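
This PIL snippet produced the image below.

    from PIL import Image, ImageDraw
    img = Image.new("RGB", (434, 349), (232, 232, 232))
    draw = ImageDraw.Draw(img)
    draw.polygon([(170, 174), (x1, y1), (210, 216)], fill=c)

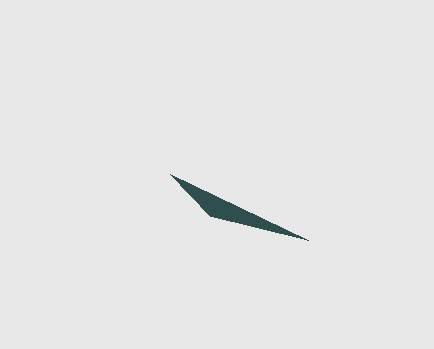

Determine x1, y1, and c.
x1 = 308
y1 = 240
c = 'darkslategray'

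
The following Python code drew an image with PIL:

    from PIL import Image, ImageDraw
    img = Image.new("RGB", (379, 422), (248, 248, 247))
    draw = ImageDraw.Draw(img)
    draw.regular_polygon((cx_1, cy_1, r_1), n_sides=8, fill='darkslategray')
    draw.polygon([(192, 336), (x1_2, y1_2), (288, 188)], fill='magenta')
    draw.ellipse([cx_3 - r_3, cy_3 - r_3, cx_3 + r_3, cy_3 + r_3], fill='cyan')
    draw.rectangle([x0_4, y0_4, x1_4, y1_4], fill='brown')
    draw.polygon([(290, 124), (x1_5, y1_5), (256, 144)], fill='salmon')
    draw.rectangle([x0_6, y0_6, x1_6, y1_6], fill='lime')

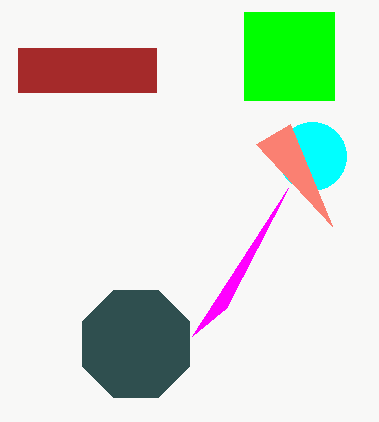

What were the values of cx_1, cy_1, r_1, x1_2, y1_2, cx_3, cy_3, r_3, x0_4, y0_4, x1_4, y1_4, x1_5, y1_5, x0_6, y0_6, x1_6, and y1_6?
cx_1 = 136; cy_1 = 344; r_1 = 58; x1_2 = 226; y1_2 = 308; cx_3 = 312; cy_3 = 156; r_3 = 34; x0_4 = 18; y0_4 = 48; x1_4 = 156; y1_4 = 92; x1_5 = 332; y1_5 = 226; x0_6 = 244; y0_6 = 12; x1_6 = 334; y1_6 = 100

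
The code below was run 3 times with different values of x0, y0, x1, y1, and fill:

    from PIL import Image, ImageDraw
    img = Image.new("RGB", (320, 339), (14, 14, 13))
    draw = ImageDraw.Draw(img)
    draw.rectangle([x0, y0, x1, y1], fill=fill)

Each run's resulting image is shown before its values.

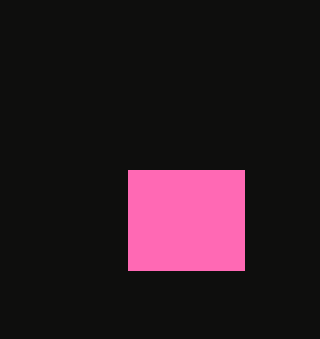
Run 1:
x0 = 128
y0 = 170
x1 = 244
y1 = 270
fill = 'hotpink'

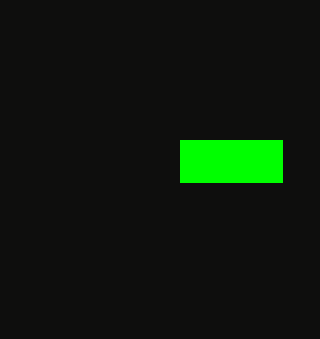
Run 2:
x0 = 180, y0 = 140, x1 = 282, y1 = 182, fill = 'lime'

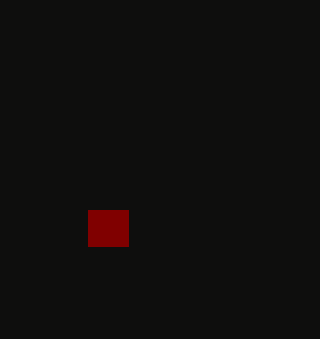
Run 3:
x0 = 88, y0 = 210, x1 = 128, y1 = 246, fill = 'maroon'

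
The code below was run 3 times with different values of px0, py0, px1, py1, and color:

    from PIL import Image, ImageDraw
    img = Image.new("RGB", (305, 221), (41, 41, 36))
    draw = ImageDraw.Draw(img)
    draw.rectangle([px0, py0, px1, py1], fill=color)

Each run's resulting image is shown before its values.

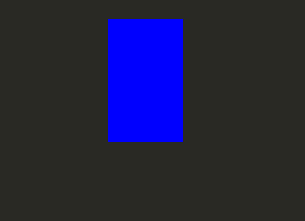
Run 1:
px0 = 108
py0 = 19
px1 = 182
py1 = 141
color = 'blue'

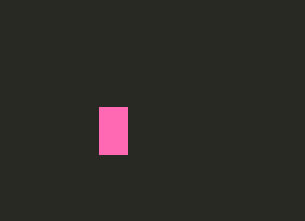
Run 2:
px0 = 99
py0 = 107
px1 = 127
py1 = 154
color = 'hotpink'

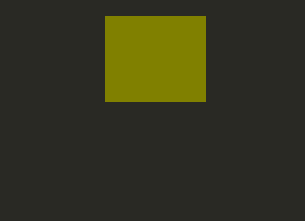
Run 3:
px0 = 105
py0 = 16
px1 = 205
py1 = 101
color = 'olive'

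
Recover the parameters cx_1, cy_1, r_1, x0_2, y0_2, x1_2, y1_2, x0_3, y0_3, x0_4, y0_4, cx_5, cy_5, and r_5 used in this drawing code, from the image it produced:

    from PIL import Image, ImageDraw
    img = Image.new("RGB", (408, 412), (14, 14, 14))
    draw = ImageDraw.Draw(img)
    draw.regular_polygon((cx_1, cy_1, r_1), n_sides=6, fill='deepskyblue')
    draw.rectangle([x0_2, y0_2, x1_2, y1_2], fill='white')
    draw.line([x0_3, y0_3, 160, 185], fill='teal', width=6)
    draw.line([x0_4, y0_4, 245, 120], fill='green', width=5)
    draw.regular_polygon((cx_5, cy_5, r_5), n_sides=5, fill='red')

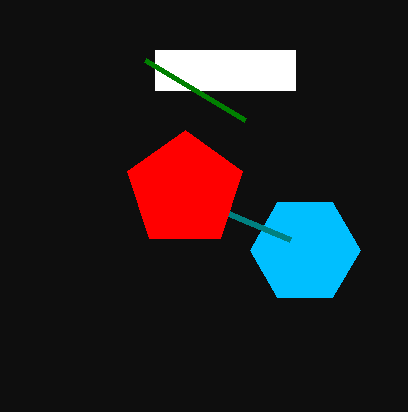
cx_1 = 305; cy_1 = 250; r_1 = 55; x0_2 = 155; y0_2 = 50; x1_2 = 295; y1_2 = 90; x0_3 = 290; y0_3 = 240; x0_4 = 145; y0_4 = 60; cx_5 = 185; cy_5 = 190; r_5 = 60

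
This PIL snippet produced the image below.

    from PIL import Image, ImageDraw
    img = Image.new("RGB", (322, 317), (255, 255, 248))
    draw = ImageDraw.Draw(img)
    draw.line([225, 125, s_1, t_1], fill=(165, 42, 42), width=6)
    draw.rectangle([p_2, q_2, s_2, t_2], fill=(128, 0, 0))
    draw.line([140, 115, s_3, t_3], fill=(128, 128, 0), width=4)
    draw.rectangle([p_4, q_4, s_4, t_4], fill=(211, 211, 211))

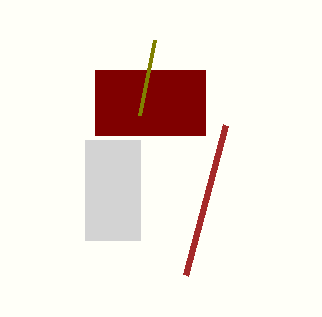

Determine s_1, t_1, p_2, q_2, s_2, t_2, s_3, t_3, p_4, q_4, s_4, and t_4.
s_1 = 185, t_1 = 275, p_2 = 95, q_2 = 70, s_2 = 205, t_2 = 135, s_3 = 155, t_3 = 40, p_4 = 85, q_4 = 140, s_4 = 140, t_4 = 240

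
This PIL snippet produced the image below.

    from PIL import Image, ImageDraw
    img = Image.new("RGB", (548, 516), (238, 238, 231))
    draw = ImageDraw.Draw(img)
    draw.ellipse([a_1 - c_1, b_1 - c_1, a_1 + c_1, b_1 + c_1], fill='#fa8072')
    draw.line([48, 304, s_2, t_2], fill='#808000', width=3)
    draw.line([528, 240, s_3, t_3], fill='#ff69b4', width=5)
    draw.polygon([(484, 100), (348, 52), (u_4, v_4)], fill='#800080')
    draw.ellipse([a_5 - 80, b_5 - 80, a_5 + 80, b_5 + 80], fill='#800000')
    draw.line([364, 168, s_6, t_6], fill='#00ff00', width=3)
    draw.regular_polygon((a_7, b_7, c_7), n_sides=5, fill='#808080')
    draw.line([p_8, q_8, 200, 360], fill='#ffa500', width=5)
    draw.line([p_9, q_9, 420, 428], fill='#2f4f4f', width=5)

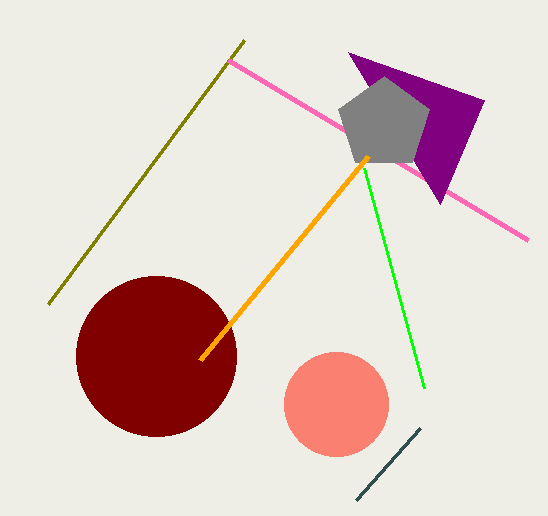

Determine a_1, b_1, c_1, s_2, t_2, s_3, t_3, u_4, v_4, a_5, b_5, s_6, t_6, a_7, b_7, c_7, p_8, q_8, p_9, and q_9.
a_1 = 336, b_1 = 404, c_1 = 52, s_2 = 244, t_2 = 40, s_3 = 228, t_3 = 60, u_4 = 440, v_4 = 204, a_5 = 156, b_5 = 356, s_6 = 424, t_6 = 388, a_7 = 384, b_7 = 124, c_7 = 48, p_8 = 368, q_8 = 156, p_9 = 356, q_9 = 500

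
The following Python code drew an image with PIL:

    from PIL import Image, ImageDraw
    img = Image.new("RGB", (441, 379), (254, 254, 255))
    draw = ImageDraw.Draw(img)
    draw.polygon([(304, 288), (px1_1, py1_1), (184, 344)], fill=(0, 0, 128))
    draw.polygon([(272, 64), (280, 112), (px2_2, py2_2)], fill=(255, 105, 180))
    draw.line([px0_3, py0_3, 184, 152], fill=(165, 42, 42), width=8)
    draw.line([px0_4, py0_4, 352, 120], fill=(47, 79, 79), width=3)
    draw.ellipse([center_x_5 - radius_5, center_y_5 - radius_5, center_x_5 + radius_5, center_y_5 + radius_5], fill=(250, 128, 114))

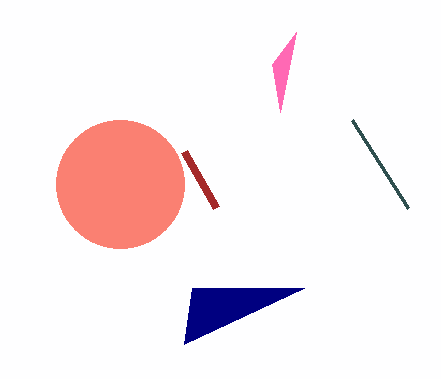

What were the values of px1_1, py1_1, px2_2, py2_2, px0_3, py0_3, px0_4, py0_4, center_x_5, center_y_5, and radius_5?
px1_1 = 192, py1_1 = 288, px2_2 = 296, py2_2 = 32, px0_3 = 216, py0_3 = 208, px0_4 = 408, py0_4 = 208, center_x_5 = 120, center_y_5 = 184, radius_5 = 64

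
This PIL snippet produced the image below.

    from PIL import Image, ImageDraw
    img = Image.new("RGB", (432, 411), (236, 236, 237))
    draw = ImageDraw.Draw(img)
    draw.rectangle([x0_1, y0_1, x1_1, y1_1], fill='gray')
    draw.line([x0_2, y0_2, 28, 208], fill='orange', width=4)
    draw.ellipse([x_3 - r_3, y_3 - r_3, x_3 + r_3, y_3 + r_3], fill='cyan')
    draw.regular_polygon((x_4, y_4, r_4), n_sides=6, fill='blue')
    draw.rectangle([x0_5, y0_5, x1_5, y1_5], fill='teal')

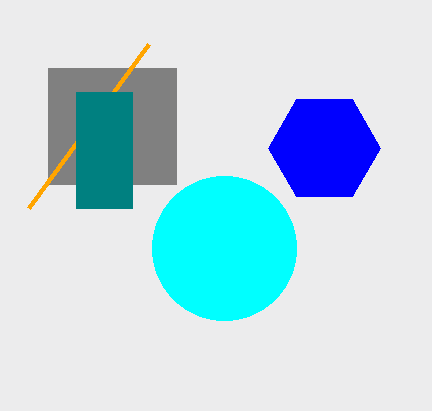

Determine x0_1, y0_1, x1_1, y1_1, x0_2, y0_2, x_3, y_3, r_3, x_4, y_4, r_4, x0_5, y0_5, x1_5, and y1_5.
x0_1 = 48; y0_1 = 68; x1_1 = 176; y1_1 = 184; x0_2 = 148; y0_2 = 44; x_3 = 224; y_3 = 248; r_3 = 72; x_4 = 324; y_4 = 148; r_4 = 56; x0_5 = 76; y0_5 = 92; x1_5 = 132; y1_5 = 208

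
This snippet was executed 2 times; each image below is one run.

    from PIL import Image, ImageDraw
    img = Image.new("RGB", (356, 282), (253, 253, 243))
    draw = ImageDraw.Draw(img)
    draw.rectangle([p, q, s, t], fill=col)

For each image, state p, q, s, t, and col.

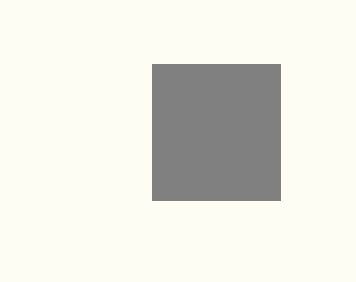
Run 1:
p = 152; q = 64; s = 280; t = 200; col = 'gray'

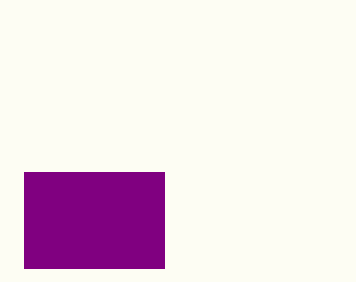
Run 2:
p = 24, q = 172, s = 164, t = 268, col = 'purple'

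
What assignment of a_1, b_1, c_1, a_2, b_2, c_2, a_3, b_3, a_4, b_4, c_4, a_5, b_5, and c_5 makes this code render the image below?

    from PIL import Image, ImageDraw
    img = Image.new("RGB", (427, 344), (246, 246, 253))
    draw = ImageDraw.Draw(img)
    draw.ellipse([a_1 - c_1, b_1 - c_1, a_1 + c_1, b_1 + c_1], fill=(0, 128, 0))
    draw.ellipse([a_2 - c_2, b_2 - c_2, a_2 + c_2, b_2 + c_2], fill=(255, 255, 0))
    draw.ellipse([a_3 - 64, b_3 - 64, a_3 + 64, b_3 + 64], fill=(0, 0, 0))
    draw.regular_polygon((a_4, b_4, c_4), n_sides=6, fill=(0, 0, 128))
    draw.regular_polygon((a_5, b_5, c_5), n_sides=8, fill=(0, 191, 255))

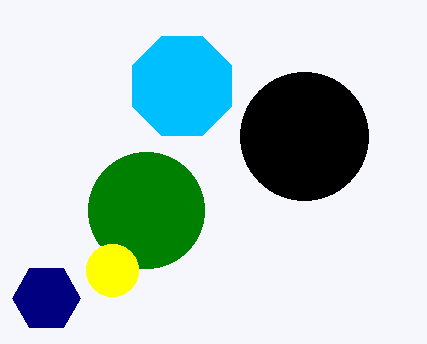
a_1 = 146; b_1 = 210; c_1 = 58; a_2 = 112; b_2 = 270; c_2 = 26; a_3 = 304; b_3 = 136; a_4 = 46; b_4 = 298; c_4 = 34; a_5 = 182; b_5 = 86; c_5 = 54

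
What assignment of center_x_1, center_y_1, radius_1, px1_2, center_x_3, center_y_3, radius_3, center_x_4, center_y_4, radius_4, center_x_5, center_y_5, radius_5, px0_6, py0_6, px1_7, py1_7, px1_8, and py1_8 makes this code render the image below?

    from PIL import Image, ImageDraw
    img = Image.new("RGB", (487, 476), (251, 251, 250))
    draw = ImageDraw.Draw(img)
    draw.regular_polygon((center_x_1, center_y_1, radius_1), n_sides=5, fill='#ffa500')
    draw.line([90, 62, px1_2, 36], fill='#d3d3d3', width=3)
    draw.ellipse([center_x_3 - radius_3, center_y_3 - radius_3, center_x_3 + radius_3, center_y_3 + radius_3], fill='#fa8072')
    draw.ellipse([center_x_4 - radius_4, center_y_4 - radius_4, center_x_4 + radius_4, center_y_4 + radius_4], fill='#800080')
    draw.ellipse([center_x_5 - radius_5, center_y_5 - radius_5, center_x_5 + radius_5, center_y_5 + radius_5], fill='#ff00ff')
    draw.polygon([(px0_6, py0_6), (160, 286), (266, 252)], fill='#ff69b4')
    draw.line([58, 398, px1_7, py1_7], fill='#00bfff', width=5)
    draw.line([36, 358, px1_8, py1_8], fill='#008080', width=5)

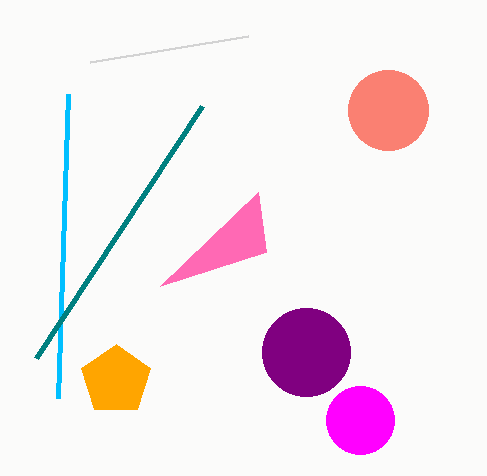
center_x_1 = 116; center_y_1 = 380; radius_1 = 36; px1_2 = 248; center_x_3 = 388; center_y_3 = 110; radius_3 = 40; center_x_4 = 306; center_y_4 = 352; radius_4 = 44; center_x_5 = 360; center_y_5 = 420; radius_5 = 34; px0_6 = 258; py0_6 = 192; px1_7 = 68; py1_7 = 94; px1_8 = 202; py1_8 = 106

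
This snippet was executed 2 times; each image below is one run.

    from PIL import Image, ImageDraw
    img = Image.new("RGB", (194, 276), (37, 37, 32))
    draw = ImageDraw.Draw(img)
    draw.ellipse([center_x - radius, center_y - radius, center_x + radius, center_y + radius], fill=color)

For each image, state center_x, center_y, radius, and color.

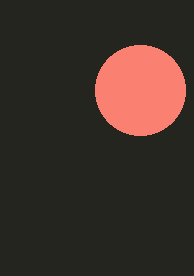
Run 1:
center_x = 140, center_y = 90, radius = 45, color = 'salmon'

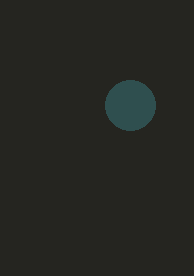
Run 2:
center_x = 130
center_y = 105
radius = 25
color = 'darkslategray'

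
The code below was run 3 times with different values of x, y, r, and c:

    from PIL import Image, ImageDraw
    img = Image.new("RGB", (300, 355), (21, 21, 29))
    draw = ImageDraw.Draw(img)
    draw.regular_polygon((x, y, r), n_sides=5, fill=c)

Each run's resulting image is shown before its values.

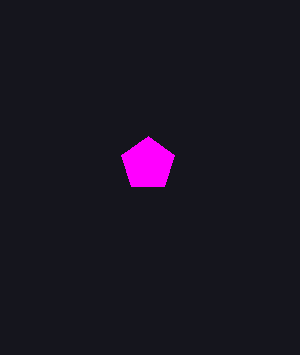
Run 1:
x = 148; y = 164; r = 28; c = 'magenta'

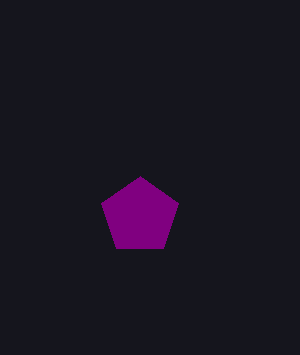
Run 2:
x = 140; y = 216; r = 40; c = 'purple'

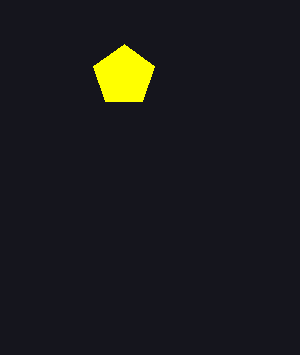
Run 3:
x = 124, y = 76, r = 32, c = 'yellow'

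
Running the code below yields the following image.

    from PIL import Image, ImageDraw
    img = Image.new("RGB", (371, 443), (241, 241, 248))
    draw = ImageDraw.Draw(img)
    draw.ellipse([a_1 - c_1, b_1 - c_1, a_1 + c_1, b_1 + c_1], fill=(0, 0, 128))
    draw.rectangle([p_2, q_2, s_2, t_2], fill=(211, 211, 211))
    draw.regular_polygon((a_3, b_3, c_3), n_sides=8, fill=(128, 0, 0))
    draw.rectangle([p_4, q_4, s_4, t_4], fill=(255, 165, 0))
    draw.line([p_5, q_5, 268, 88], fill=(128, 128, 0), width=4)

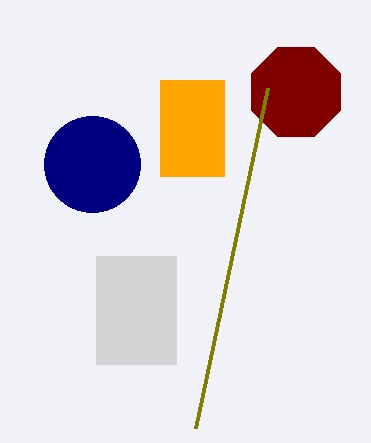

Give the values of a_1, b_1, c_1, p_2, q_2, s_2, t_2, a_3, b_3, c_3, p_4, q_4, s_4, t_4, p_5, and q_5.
a_1 = 92; b_1 = 164; c_1 = 48; p_2 = 96; q_2 = 256; s_2 = 176; t_2 = 364; a_3 = 296; b_3 = 92; c_3 = 48; p_4 = 160; q_4 = 80; s_4 = 224; t_4 = 176; p_5 = 196; q_5 = 428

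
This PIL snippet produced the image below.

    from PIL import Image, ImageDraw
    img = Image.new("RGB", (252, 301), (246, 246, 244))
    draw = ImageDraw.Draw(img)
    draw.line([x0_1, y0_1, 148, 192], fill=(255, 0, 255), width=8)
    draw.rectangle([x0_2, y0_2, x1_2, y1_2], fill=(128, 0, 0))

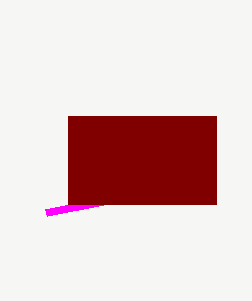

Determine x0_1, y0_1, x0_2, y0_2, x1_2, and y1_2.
x0_1 = 46; y0_1 = 212; x0_2 = 68; y0_2 = 116; x1_2 = 216; y1_2 = 204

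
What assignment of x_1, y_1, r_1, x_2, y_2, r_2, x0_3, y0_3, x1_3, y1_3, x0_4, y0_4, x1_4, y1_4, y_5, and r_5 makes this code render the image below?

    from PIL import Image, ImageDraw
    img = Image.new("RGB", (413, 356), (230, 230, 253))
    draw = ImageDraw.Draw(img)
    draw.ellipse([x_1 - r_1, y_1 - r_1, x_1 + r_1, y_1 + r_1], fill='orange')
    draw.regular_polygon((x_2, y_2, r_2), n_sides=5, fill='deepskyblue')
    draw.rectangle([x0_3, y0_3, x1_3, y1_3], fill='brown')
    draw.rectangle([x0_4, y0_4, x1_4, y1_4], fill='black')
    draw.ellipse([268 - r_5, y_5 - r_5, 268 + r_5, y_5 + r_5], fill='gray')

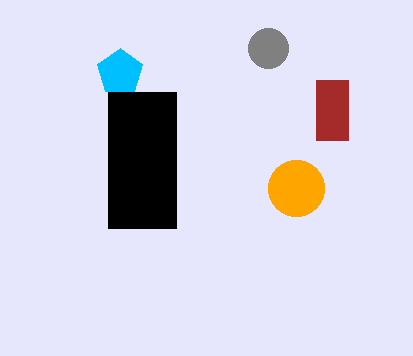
x_1 = 296; y_1 = 188; r_1 = 28; x_2 = 120; y_2 = 72; r_2 = 24; x0_3 = 316; y0_3 = 80; x1_3 = 348; y1_3 = 140; x0_4 = 108; y0_4 = 92; x1_4 = 176; y1_4 = 228; y_5 = 48; r_5 = 20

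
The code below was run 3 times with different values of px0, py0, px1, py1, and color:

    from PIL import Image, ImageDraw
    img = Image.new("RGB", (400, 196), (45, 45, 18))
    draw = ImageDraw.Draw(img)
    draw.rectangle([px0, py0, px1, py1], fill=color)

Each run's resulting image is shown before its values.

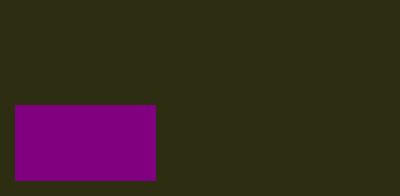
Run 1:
px0 = 15, py0 = 105, px1 = 155, py1 = 180, color = 'purple'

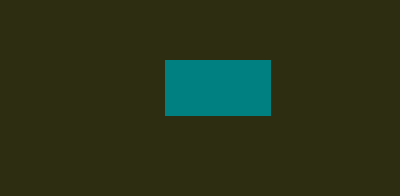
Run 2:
px0 = 165; py0 = 60; px1 = 270; py1 = 115; color = 'teal'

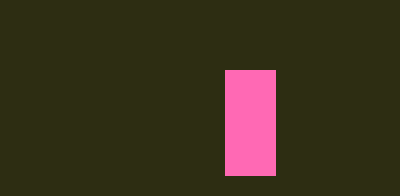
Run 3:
px0 = 225
py0 = 70
px1 = 275
py1 = 175
color = 'hotpink'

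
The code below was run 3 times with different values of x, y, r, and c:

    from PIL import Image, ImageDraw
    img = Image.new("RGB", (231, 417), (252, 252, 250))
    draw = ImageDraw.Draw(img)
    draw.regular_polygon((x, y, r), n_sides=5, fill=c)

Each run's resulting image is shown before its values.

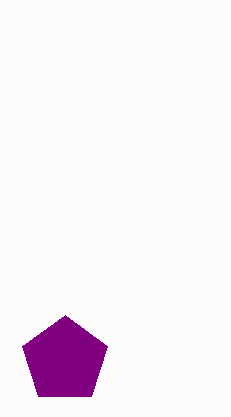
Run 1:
x = 65
y = 360
r = 45
c = 'purple'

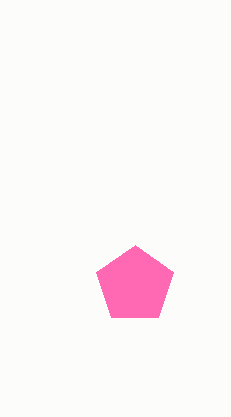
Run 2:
x = 135, y = 285, r = 40, c = 'hotpink'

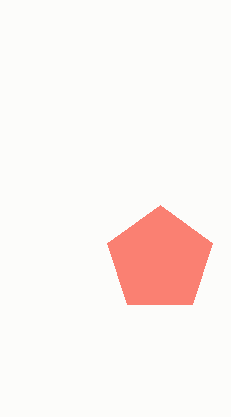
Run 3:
x = 160, y = 260, r = 55, c = 'salmon'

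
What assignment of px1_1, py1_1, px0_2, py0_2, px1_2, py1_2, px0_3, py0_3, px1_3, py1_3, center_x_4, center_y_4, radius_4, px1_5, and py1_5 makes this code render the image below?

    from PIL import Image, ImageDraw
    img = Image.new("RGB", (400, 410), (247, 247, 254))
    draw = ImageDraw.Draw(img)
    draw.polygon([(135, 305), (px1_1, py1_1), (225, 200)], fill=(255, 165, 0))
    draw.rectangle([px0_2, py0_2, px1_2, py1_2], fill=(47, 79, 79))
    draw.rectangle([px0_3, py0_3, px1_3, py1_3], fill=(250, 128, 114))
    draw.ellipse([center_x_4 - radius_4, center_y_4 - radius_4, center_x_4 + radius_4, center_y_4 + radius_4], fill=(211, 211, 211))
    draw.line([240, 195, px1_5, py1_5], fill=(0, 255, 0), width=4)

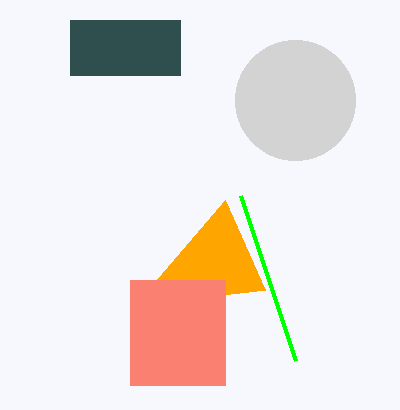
px1_1 = 265; py1_1 = 290; px0_2 = 70; py0_2 = 20; px1_2 = 180; py1_2 = 75; px0_3 = 130; py0_3 = 280; px1_3 = 225; py1_3 = 385; center_x_4 = 295; center_y_4 = 100; radius_4 = 60; px1_5 = 295; py1_5 = 360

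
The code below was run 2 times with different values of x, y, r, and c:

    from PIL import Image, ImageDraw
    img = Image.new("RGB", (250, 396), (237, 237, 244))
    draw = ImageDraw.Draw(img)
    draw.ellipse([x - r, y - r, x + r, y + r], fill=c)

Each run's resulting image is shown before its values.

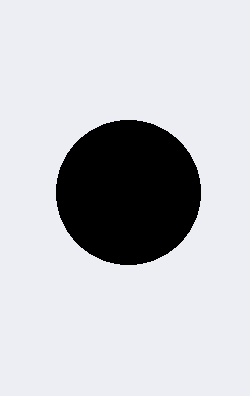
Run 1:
x = 128, y = 192, r = 72, c = 'black'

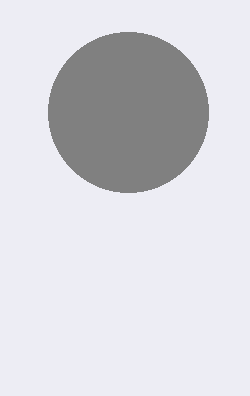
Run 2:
x = 128
y = 112
r = 80
c = 'gray'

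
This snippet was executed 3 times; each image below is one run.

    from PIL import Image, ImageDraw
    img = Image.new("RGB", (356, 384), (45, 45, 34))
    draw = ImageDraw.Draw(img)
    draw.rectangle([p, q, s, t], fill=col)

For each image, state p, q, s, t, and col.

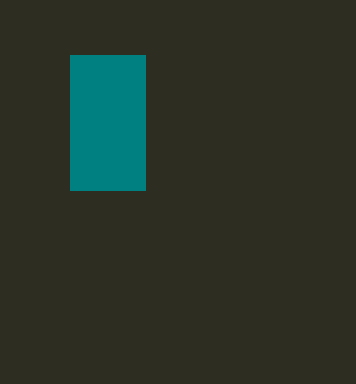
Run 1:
p = 70
q = 55
s = 145
t = 190
col = 'teal'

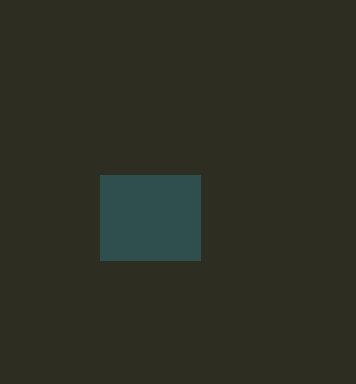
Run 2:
p = 100, q = 175, s = 200, t = 260, col = 'darkslategray'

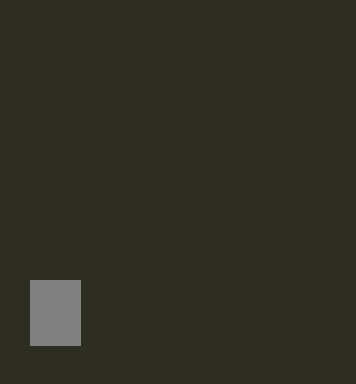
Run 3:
p = 30; q = 280; s = 80; t = 345; col = 'gray'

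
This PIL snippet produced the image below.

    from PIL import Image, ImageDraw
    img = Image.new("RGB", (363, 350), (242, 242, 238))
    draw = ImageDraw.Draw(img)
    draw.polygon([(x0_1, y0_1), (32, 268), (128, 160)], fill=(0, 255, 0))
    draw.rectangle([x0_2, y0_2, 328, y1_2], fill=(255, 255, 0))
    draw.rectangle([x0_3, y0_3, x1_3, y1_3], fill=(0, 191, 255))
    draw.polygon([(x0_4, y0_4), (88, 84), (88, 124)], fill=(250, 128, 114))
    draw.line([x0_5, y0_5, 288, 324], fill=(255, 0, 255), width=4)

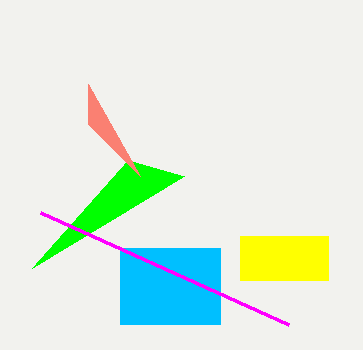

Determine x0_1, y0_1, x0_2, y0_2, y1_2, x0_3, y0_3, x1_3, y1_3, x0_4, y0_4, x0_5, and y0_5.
x0_1 = 184
y0_1 = 176
x0_2 = 240
y0_2 = 236
y1_2 = 280
x0_3 = 120
y0_3 = 248
x1_3 = 220
y1_3 = 324
x0_4 = 140
y0_4 = 176
x0_5 = 40
y0_5 = 212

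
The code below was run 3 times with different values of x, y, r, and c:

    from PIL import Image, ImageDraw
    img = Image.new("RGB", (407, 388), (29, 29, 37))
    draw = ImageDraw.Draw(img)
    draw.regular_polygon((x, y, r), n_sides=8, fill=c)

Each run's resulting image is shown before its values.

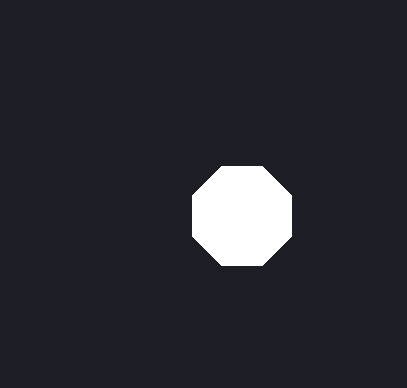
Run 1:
x = 242; y = 216; r = 54; c = 'white'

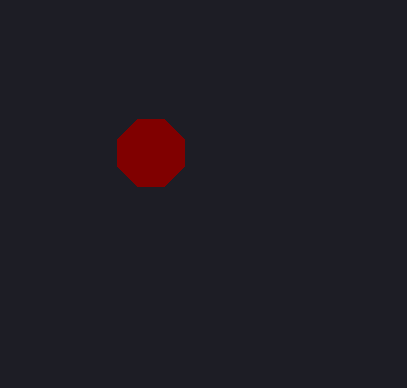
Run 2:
x = 151
y = 153
r = 36
c = 'maroon'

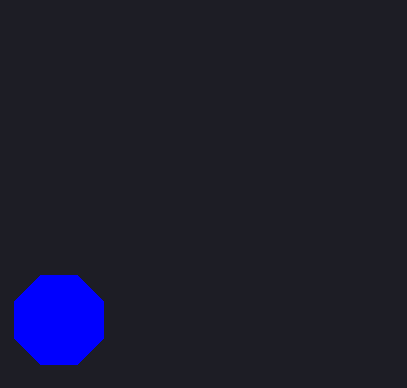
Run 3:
x = 59, y = 320, r = 48, c = 'blue'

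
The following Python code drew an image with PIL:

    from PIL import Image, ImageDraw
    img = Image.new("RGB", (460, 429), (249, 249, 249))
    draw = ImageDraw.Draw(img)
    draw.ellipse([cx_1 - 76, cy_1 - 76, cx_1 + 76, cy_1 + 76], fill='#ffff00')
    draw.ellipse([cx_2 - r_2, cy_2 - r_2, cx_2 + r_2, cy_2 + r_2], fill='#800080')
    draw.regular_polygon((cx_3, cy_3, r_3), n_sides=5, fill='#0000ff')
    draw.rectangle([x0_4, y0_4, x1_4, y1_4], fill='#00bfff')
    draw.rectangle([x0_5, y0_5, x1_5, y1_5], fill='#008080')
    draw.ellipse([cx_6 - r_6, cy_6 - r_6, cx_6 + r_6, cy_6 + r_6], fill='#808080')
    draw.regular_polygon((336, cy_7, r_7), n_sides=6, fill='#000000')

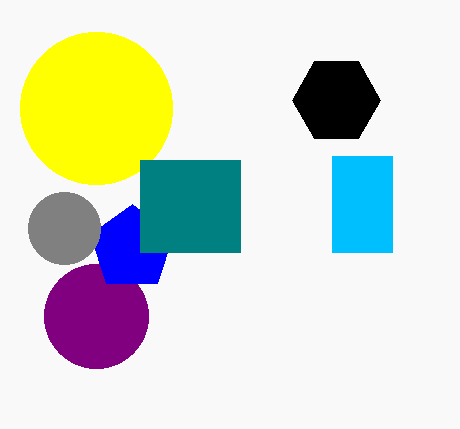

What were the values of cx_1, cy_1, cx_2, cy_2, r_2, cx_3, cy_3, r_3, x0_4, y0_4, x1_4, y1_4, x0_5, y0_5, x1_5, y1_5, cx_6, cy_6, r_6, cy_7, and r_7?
cx_1 = 96
cy_1 = 108
cx_2 = 96
cy_2 = 316
r_2 = 52
cx_3 = 132
cy_3 = 248
r_3 = 44
x0_4 = 332
y0_4 = 156
x1_4 = 392
y1_4 = 252
x0_5 = 140
y0_5 = 160
x1_5 = 240
y1_5 = 252
cx_6 = 64
cy_6 = 228
r_6 = 36
cy_7 = 100
r_7 = 44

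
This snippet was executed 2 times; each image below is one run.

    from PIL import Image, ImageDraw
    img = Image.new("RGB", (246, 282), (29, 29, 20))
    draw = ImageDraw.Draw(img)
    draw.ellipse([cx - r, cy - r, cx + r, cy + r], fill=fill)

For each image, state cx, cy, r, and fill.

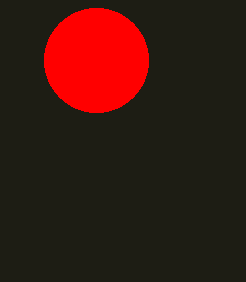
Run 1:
cx = 96; cy = 60; r = 52; fill = 'red'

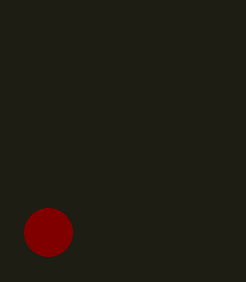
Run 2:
cx = 48; cy = 232; r = 24; fill = 'maroon'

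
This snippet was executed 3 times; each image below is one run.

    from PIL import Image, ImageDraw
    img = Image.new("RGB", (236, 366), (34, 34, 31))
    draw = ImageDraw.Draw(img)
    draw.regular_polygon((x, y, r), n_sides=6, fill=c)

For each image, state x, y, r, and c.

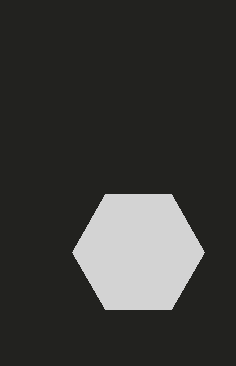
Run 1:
x = 138
y = 252
r = 66
c = 'lightgray'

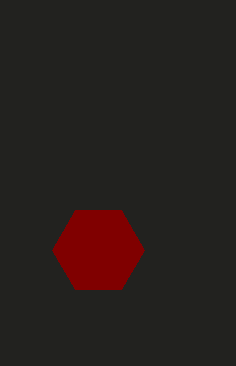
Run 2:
x = 98; y = 250; r = 46; c = 'maroon'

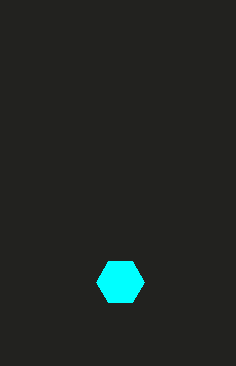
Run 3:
x = 120, y = 282, r = 24, c = 'cyan'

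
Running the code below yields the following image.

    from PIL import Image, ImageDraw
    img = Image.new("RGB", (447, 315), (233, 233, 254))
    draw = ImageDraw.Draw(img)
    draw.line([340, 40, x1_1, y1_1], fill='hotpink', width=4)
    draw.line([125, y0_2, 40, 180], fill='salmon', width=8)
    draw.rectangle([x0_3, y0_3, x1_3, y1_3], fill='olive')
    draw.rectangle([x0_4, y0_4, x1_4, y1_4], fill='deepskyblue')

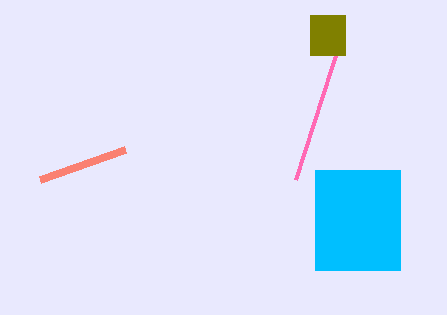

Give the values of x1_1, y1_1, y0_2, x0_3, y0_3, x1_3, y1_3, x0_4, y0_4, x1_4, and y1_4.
x1_1 = 295; y1_1 = 180; y0_2 = 150; x0_3 = 310; y0_3 = 15; x1_3 = 345; y1_3 = 55; x0_4 = 315; y0_4 = 170; x1_4 = 400; y1_4 = 270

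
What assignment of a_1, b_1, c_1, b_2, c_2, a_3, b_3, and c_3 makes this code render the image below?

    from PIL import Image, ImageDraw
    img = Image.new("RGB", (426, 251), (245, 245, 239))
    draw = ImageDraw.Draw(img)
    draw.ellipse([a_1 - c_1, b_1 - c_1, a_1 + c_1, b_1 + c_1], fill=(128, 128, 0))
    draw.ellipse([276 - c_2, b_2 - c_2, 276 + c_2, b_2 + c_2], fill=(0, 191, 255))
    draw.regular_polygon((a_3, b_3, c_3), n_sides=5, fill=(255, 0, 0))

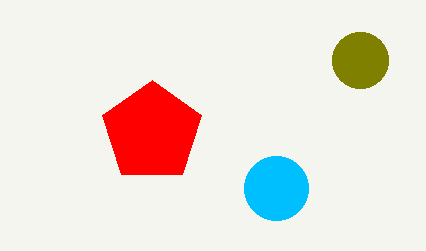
a_1 = 360, b_1 = 60, c_1 = 28, b_2 = 188, c_2 = 32, a_3 = 152, b_3 = 132, c_3 = 52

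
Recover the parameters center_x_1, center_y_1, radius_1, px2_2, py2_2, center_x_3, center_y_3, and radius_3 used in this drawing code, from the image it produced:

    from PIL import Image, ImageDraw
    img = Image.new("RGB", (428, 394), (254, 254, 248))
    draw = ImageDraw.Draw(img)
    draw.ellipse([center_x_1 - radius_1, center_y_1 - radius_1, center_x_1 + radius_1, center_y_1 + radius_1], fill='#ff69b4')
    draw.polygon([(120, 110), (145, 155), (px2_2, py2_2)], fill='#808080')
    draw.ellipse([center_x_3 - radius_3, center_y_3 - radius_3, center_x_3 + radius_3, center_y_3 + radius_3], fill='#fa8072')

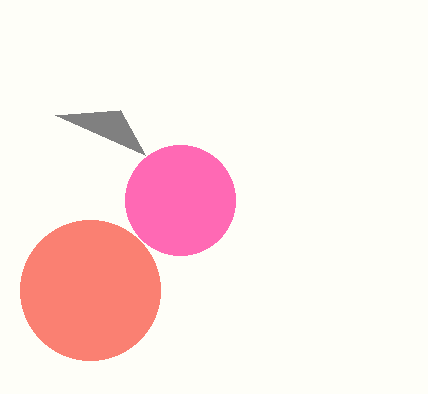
center_x_1 = 180; center_y_1 = 200; radius_1 = 55; px2_2 = 55; py2_2 = 115; center_x_3 = 90; center_y_3 = 290; radius_3 = 70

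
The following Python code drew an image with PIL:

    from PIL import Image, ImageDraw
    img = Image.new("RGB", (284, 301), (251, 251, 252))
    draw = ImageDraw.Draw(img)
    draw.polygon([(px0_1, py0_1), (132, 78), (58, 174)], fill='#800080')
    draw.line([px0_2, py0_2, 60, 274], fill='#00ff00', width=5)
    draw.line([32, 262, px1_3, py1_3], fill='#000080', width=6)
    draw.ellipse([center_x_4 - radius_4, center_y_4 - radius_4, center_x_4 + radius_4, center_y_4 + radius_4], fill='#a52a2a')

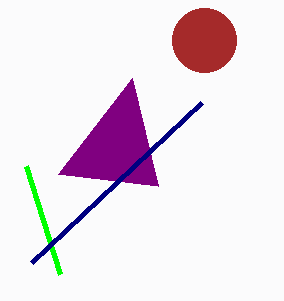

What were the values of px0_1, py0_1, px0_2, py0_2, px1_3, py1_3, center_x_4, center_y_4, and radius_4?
px0_1 = 158
py0_1 = 186
px0_2 = 26
py0_2 = 166
px1_3 = 202
py1_3 = 102
center_x_4 = 204
center_y_4 = 40
radius_4 = 32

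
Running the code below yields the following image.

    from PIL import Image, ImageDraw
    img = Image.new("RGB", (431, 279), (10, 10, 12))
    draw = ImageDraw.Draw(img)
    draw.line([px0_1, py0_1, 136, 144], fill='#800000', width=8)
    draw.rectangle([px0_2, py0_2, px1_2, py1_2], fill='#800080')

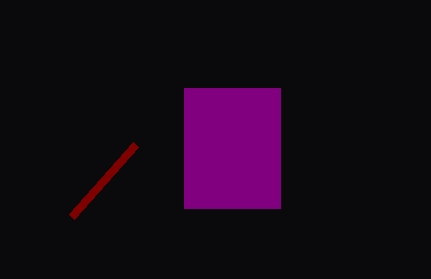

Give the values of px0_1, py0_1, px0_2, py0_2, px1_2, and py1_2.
px0_1 = 72, py0_1 = 216, px0_2 = 184, py0_2 = 88, px1_2 = 280, py1_2 = 208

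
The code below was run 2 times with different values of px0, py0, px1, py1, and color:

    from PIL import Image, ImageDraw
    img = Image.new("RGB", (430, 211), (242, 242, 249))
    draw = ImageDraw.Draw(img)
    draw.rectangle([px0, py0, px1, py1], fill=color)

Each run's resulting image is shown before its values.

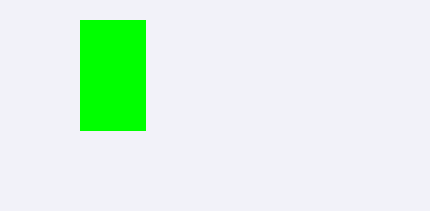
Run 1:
px0 = 80; py0 = 20; px1 = 145; py1 = 130; color = 'lime'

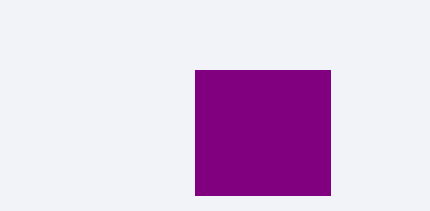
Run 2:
px0 = 195
py0 = 70
px1 = 330
py1 = 195
color = 'purple'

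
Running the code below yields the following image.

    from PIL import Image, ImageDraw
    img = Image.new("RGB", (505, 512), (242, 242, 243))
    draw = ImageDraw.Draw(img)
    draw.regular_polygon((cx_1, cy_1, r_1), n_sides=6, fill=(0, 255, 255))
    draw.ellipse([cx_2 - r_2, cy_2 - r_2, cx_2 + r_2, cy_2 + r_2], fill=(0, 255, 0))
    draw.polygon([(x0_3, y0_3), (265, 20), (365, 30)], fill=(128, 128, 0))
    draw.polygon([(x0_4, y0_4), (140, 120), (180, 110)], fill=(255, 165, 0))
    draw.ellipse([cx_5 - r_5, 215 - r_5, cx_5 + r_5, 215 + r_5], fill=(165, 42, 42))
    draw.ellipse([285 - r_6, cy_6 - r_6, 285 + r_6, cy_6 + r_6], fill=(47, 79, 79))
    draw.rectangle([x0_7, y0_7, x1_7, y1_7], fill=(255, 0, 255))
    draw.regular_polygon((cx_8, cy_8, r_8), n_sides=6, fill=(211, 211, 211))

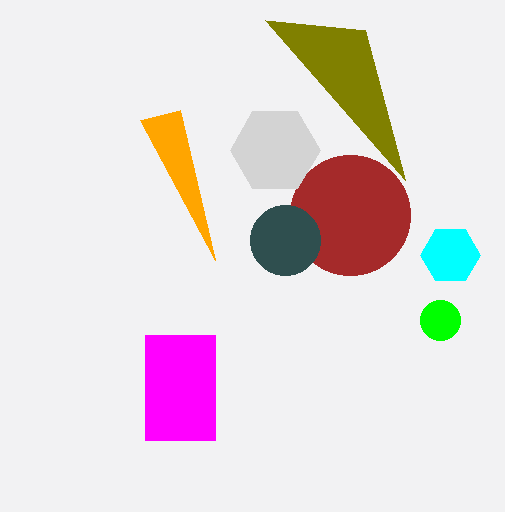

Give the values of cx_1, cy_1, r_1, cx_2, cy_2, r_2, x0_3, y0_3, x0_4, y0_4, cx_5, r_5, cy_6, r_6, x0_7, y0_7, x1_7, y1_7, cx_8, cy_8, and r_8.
cx_1 = 450
cy_1 = 255
r_1 = 30
cx_2 = 440
cy_2 = 320
r_2 = 20
x0_3 = 405
y0_3 = 180
x0_4 = 215
y0_4 = 260
cx_5 = 350
r_5 = 60
cy_6 = 240
r_6 = 35
x0_7 = 145
y0_7 = 335
x1_7 = 215
y1_7 = 440
cx_8 = 275
cy_8 = 150
r_8 = 45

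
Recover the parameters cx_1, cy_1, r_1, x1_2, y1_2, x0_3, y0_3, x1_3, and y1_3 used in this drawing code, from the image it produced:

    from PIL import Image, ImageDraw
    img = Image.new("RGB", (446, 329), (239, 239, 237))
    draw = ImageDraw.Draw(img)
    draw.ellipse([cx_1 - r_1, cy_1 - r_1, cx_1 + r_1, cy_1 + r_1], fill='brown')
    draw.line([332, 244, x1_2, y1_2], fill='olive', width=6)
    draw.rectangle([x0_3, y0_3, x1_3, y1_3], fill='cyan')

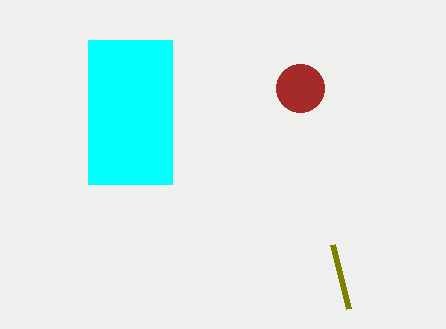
cx_1 = 300
cy_1 = 88
r_1 = 24
x1_2 = 348
y1_2 = 308
x0_3 = 88
y0_3 = 40
x1_3 = 172
y1_3 = 184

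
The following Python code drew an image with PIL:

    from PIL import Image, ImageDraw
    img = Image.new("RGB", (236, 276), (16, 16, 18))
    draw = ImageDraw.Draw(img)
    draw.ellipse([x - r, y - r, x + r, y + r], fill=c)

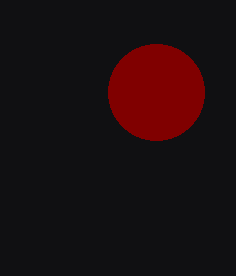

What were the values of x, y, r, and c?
x = 156
y = 92
r = 48
c = 'maroon'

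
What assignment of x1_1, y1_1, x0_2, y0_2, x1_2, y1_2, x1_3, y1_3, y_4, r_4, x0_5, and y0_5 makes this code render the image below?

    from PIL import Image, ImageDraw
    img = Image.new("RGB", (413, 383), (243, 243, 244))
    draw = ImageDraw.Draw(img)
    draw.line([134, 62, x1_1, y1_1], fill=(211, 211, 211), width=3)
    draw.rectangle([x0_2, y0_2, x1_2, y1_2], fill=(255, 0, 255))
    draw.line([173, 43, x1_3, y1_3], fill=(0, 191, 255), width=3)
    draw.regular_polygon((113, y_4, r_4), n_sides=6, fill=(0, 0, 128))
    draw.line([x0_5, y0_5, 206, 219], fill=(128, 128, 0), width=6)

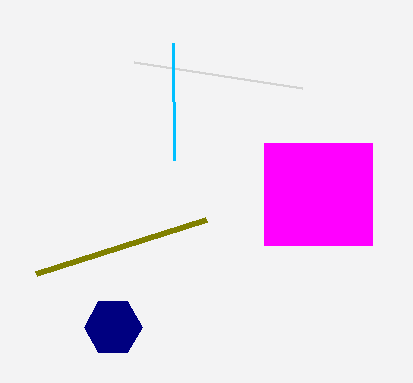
x1_1 = 302, y1_1 = 88, x0_2 = 264, y0_2 = 143, x1_2 = 372, y1_2 = 245, x1_3 = 174, y1_3 = 160, y_4 = 327, r_4 = 29, x0_5 = 36, y0_5 = 273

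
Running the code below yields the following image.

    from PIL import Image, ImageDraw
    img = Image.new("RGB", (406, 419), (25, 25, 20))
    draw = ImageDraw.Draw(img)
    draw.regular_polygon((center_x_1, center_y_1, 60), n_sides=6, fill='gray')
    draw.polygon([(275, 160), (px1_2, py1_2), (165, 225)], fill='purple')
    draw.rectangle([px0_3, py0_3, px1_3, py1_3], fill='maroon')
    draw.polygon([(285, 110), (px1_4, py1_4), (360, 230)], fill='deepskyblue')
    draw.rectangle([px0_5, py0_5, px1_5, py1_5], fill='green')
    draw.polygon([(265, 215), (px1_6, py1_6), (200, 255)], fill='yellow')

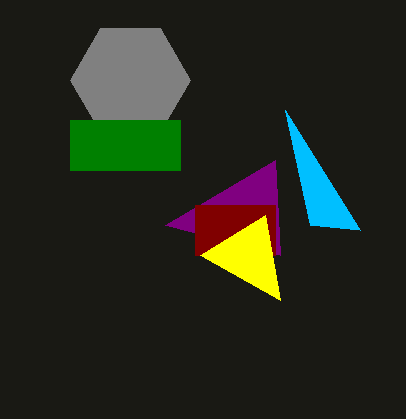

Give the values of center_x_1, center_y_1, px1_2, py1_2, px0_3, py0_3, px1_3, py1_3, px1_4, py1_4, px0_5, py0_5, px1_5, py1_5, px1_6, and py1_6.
center_x_1 = 130
center_y_1 = 80
px1_2 = 280
py1_2 = 255
px0_3 = 195
py0_3 = 205
px1_3 = 275
py1_3 = 255
px1_4 = 310
py1_4 = 225
px0_5 = 70
py0_5 = 120
px1_5 = 180
py1_5 = 170
px1_6 = 280
py1_6 = 300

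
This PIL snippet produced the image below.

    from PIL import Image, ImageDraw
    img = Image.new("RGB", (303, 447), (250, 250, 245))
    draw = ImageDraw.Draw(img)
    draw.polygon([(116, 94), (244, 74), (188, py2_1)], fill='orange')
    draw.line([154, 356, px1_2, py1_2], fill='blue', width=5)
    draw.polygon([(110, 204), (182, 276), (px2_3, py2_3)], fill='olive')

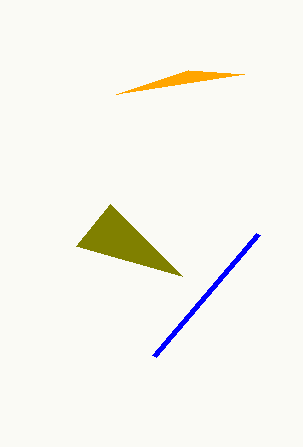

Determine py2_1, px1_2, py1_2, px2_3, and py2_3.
py2_1 = 70; px1_2 = 258; py1_2 = 234; px2_3 = 76; py2_3 = 246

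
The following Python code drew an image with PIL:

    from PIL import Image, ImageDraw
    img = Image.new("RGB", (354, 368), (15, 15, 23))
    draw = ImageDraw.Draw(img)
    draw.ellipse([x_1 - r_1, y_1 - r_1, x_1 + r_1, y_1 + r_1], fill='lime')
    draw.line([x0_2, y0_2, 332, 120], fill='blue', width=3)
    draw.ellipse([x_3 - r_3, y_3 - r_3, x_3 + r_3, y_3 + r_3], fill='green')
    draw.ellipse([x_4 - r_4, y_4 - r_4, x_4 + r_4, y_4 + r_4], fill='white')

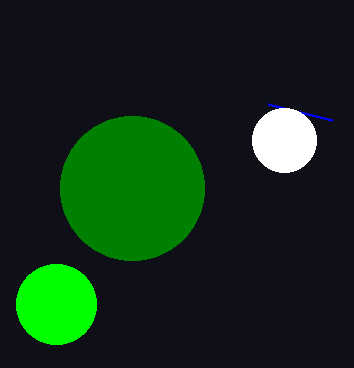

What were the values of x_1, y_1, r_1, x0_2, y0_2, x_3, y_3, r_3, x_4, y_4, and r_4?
x_1 = 56
y_1 = 304
r_1 = 40
x0_2 = 268
y0_2 = 104
x_3 = 132
y_3 = 188
r_3 = 72
x_4 = 284
y_4 = 140
r_4 = 32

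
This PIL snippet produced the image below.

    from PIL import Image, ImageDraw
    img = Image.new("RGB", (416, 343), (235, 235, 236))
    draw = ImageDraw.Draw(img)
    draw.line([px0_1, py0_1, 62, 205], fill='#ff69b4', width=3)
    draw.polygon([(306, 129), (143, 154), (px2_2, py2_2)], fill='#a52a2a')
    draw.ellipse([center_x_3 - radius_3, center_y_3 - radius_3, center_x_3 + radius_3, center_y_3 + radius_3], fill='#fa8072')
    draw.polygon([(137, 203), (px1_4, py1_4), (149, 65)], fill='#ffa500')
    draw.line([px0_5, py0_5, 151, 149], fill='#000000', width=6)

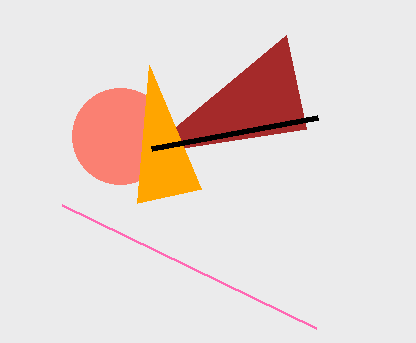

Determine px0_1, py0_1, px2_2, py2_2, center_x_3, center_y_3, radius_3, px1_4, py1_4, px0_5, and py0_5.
px0_1 = 316
py0_1 = 328
px2_2 = 286
py2_2 = 35
center_x_3 = 120
center_y_3 = 136
radius_3 = 48
px1_4 = 201
py1_4 = 189
px0_5 = 317
py0_5 = 118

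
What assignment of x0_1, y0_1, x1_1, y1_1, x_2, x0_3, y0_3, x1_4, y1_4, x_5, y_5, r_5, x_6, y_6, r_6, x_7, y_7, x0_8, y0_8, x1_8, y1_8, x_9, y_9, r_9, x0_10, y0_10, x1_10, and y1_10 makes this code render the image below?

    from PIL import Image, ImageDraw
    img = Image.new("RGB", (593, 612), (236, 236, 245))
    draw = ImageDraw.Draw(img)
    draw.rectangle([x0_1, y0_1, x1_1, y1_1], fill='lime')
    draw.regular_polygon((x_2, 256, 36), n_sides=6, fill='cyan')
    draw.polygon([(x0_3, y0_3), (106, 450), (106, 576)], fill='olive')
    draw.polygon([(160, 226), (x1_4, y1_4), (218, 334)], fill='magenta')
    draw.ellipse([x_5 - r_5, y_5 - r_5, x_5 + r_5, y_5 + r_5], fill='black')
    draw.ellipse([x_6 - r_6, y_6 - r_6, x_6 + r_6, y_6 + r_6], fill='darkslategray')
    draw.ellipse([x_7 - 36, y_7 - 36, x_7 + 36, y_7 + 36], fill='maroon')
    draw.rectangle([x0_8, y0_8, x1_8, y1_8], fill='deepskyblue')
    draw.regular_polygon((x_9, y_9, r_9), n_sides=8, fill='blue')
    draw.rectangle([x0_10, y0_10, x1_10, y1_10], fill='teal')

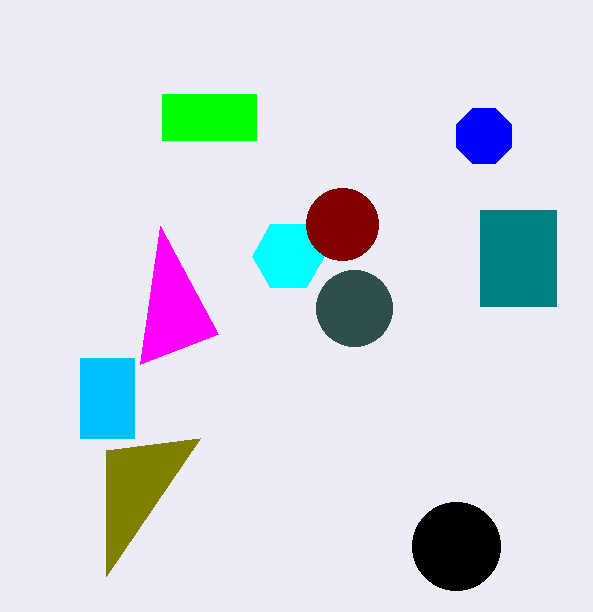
x0_1 = 162, y0_1 = 94, x1_1 = 256, y1_1 = 140, x_2 = 288, x0_3 = 200, y0_3 = 438, x1_4 = 140, y1_4 = 364, x_5 = 456, y_5 = 546, r_5 = 44, x_6 = 354, y_6 = 308, r_6 = 38, x_7 = 342, y_7 = 224, x0_8 = 80, y0_8 = 358, x1_8 = 134, y1_8 = 438, x_9 = 484, y_9 = 136, r_9 = 30, x0_10 = 480, y0_10 = 210, x1_10 = 556, y1_10 = 306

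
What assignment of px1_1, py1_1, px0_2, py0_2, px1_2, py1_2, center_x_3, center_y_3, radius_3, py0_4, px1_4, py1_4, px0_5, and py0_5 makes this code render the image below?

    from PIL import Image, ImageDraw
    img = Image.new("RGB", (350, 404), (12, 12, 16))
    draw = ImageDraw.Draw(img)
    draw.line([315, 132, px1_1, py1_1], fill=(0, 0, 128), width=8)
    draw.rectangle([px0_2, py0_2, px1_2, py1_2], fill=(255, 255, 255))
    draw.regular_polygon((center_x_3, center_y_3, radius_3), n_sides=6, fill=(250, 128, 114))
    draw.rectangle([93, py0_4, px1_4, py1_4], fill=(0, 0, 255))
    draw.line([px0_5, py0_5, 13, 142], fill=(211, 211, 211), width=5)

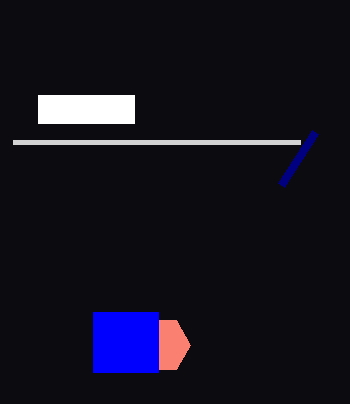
px1_1 = 281; py1_1 = 185; px0_2 = 38; py0_2 = 95; px1_2 = 134; py1_2 = 123; center_x_3 = 162; center_y_3 = 345; radius_3 = 28; py0_4 = 312; px1_4 = 158; py1_4 = 372; px0_5 = 300; py0_5 = 142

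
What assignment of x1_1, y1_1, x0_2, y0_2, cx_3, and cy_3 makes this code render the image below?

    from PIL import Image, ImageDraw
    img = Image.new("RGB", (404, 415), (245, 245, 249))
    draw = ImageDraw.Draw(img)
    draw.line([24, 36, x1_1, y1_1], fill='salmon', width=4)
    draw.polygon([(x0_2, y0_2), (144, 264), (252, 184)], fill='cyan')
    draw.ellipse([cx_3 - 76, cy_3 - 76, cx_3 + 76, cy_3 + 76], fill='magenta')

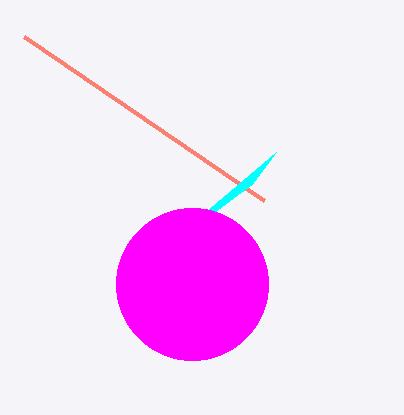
x1_1 = 264; y1_1 = 200; x0_2 = 276; y0_2 = 152; cx_3 = 192; cy_3 = 284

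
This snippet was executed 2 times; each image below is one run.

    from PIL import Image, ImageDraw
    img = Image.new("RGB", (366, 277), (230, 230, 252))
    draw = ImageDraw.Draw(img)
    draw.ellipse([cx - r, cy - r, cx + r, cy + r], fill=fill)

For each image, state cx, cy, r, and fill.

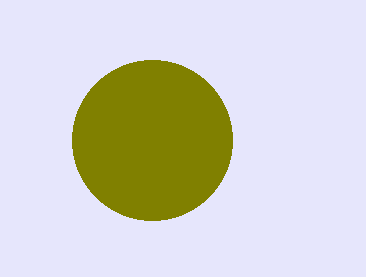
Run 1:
cx = 152, cy = 140, r = 80, fill = 'olive'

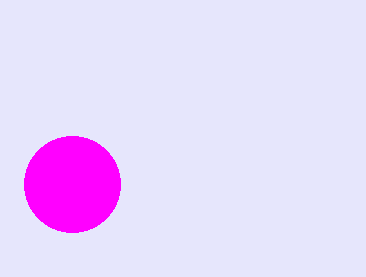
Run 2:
cx = 72
cy = 184
r = 48
fill = 'magenta'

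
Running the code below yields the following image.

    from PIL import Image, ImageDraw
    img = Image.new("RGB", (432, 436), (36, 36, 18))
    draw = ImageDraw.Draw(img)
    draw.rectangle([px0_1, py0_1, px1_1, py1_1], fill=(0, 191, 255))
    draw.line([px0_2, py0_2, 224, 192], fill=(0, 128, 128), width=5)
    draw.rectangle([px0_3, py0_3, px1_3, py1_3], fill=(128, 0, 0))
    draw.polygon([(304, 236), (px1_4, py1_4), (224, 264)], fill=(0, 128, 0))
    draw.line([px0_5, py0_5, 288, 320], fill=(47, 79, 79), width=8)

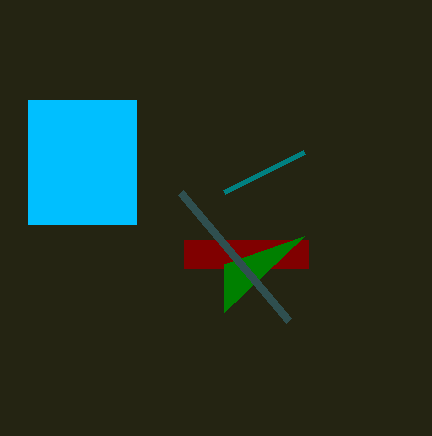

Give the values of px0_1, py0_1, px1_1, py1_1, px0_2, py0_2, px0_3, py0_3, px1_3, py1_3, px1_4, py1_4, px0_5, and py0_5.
px0_1 = 28; py0_1 = 100; px1_1 = 136; py1_1 = 224; px0_2 = 304; py0_2 = 152; px0_3 = 184; py0_3 = 240; px1_3 = 308; py1_3 = 268; px1_4 = 224; py1_4 = 312; px0_5 = 180; py0_5 = 192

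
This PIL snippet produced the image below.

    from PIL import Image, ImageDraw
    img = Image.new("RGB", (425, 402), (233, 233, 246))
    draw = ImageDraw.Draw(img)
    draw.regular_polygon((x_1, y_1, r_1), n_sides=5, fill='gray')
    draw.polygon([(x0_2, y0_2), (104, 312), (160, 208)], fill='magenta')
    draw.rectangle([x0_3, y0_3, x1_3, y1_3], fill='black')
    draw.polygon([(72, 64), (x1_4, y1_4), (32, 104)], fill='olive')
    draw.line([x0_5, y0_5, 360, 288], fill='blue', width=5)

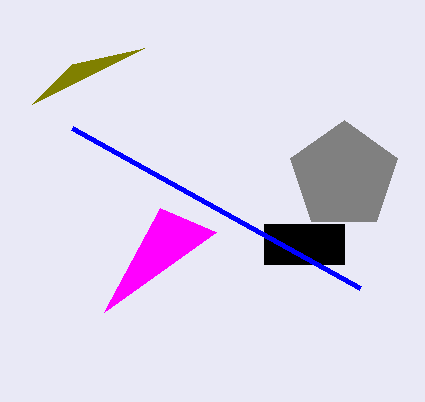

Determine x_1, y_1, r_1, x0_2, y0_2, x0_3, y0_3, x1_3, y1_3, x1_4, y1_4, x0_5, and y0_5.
x_1 = 344; y_1 = 176; r_1 = 56; x0_2 = 216; y0_2 = 232; x0_3 = 264; y0_3 = 224; x1_3 = 344; y1_3 = 264; x1_4 = 144; y1_4 = 48; x0_5 = 72; y0_5 = 128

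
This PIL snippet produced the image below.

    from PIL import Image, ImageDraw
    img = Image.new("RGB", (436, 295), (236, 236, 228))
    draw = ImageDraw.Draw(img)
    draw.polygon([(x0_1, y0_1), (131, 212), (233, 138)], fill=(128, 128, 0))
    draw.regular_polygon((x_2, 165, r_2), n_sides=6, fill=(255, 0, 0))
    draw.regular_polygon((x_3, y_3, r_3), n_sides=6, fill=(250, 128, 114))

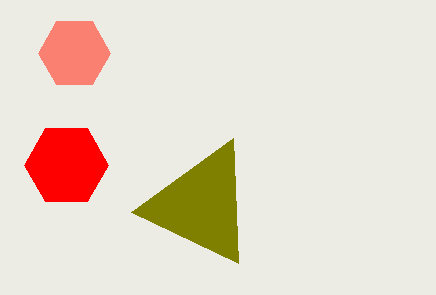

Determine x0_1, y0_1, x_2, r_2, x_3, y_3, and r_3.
x0_1 = 238
y0_1 = 263
x_2 = 66
r_2 = 42
x_3 = 74
y_3 = 53
r_3 = 36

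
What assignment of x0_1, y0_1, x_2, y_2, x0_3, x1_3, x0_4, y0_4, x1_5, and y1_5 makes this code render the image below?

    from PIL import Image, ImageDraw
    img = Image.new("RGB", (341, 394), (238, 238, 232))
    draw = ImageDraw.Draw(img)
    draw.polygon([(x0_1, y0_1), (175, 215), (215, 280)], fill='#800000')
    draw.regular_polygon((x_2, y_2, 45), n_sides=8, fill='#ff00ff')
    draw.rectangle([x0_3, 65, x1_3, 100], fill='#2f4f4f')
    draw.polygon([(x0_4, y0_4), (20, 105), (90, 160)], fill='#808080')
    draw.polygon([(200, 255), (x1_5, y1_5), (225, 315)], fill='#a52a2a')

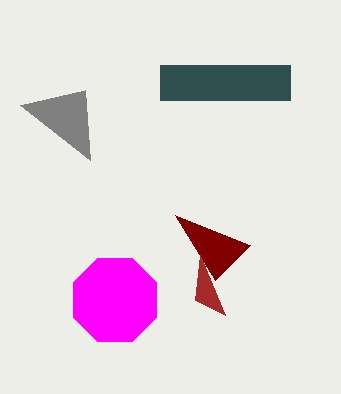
x0_1 = 250; y0_1 = 245; x_2 = 115; y_2 = 300; x0_3 = 160; x1_3 = 290; x0_4 = 85; y0_4 = 90; x1_5 = 195; y1_5 = 300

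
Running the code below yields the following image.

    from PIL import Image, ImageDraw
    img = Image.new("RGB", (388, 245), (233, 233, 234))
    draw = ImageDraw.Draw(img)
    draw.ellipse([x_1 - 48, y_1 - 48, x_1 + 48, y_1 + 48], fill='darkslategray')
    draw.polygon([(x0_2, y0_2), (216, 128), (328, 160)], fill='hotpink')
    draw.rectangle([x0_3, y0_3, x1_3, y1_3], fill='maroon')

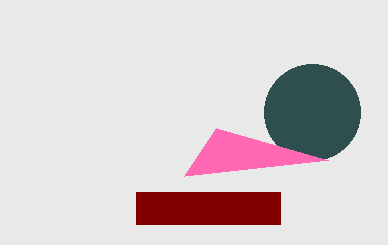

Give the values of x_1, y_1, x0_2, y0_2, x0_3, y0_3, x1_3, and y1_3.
x_1 = 312, y_1 = 112, x0_2 = 184, y0_2 = 176, x0_3 = 136, y0_3 = 192, x1_3 = 280, y1_3 = 224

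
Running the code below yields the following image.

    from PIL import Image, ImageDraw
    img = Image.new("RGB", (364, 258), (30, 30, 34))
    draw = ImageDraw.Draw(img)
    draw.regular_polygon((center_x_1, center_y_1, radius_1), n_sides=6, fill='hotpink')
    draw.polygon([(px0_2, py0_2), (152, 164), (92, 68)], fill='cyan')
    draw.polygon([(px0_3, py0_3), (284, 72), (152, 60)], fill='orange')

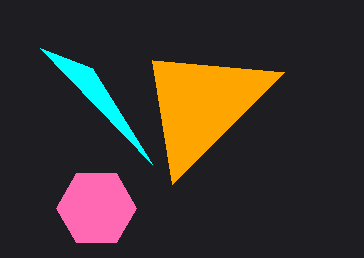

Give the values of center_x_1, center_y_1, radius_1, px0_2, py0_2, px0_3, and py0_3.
center_x_1 = 96; center_y_1 = 208; radius_1 = 40; px0_2 = 40; py0_2 = 48; px0_3 = 172; py0_3 = 184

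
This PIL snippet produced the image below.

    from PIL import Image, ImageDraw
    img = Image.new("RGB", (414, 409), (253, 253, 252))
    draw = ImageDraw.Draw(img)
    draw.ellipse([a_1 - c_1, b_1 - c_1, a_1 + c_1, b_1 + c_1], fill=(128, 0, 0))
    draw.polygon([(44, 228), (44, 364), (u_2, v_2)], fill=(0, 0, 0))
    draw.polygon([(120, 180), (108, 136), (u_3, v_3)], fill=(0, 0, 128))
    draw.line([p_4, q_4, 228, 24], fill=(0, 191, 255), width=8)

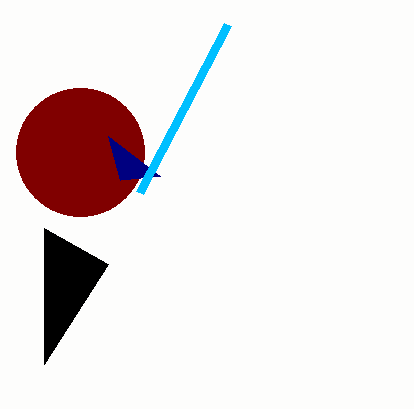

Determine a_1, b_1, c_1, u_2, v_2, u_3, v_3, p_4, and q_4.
a_1 = 80, b_1 = 152, c_1 = 64, u_2 = 108, v_2 = 264, u_3 = 160, v_3 = 176, p_4 = 140, q_4 = 192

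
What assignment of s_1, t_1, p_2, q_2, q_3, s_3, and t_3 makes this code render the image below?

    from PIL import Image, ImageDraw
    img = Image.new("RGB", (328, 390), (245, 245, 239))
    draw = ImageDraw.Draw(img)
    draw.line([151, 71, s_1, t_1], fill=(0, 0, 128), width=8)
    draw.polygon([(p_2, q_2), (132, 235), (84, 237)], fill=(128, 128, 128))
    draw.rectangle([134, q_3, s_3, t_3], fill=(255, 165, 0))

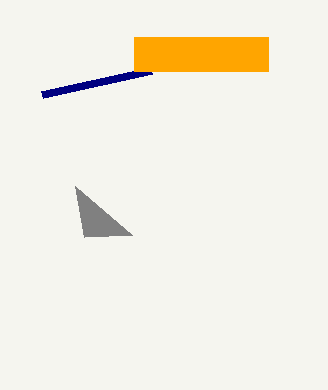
s_1 = 42; t_1 = 95; p_2 = 75; q_2 = 186; q_3 = 37; s_3 = 268; t_3 = 71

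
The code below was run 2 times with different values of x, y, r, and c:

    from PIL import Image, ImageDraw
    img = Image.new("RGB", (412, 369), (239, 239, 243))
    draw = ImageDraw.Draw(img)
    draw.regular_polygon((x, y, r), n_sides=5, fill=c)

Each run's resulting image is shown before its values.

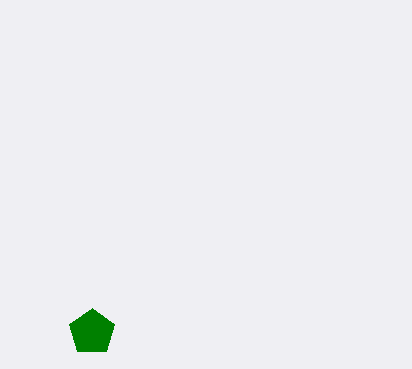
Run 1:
x = 92; y = 332; r = 24; c = 'green'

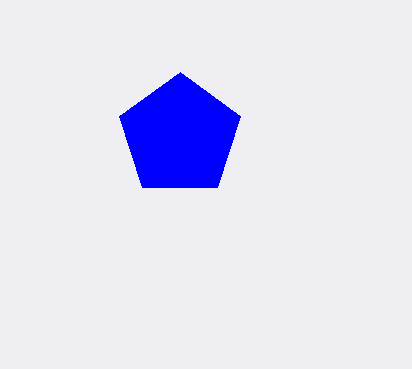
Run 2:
x = 180
y = 136
r = 64
c = 'blue'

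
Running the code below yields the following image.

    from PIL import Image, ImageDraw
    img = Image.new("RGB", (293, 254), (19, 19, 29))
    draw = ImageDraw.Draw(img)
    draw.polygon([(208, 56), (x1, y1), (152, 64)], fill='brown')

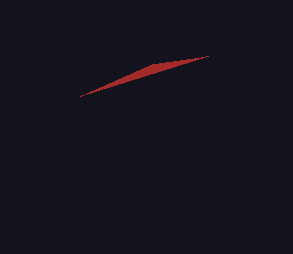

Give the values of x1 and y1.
x1 = 80
y1 = 96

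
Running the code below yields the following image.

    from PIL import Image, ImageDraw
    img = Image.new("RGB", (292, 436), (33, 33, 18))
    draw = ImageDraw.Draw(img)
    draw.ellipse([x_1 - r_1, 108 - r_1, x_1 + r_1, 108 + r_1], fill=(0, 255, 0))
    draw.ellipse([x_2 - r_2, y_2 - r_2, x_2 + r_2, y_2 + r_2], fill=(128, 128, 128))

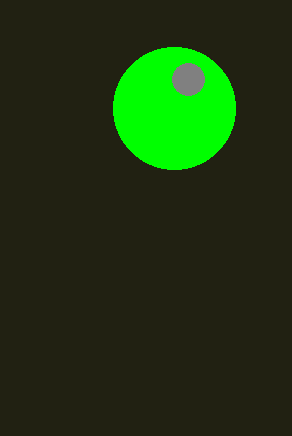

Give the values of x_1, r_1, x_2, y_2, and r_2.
x_1 = 174; r_1 = 61; x_2 = 188; y_2 = 79; r_2 = 16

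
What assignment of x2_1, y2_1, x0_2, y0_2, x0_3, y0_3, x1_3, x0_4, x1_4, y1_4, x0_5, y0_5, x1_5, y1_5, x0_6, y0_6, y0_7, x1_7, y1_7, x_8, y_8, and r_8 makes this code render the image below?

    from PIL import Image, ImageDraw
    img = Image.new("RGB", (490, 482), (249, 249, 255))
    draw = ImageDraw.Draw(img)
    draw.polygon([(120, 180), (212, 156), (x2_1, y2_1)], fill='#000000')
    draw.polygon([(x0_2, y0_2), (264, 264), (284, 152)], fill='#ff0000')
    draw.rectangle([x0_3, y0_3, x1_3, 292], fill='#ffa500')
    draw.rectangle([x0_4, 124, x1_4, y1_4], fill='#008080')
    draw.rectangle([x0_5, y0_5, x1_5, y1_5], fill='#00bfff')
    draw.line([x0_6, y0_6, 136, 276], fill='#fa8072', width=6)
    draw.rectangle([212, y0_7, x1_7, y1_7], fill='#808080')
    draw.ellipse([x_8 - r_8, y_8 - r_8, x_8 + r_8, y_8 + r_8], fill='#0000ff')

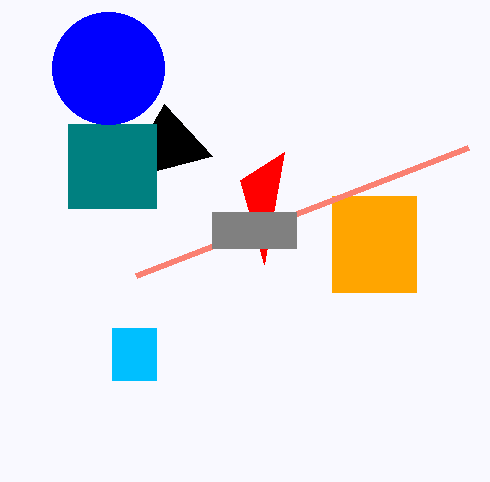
x2_1 = 164; y2_1 = 104; x0_2 = 240; y0_2 = 180; x0_3 = 332; y0_3 = 196; x1_3 = 416; x0_4 = 68; x1_4 = 156; y1_4 = 208; x0_5 = 112; y0_5 = 328; x1_5 = 156; y1_5 = 380; x0_6 = 468; y0_6 = 148; y0_7 = 212; x1_7 = 296; y1_7 = 248; x_8 = 108; y_8 = 68; r_8 = 56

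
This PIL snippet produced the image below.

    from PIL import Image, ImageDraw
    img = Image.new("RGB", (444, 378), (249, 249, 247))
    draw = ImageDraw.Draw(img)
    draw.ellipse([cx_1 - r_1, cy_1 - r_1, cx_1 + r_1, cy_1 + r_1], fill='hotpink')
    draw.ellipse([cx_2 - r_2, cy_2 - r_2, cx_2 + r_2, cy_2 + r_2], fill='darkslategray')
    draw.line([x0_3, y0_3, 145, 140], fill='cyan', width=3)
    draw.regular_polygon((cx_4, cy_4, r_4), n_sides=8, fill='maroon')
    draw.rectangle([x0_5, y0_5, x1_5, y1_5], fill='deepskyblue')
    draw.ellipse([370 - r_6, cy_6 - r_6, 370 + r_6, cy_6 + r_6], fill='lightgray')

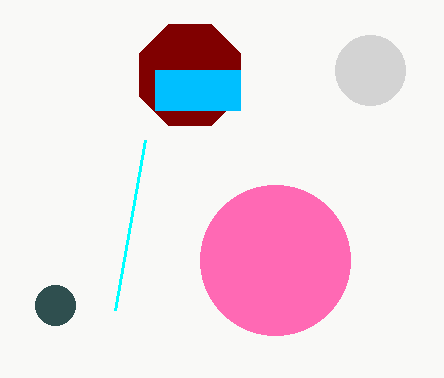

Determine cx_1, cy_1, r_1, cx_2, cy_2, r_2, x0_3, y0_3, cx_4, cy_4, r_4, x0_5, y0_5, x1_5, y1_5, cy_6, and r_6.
cx_1 = 275, cy_1 = 260, r_1 = 75, cx_2 = 55, cy_2 = 305, r_2 = 20, x0_3 = 115, y0_3 = 310, cx_4 = 190, cy_4 = 75, r_4 = 55, x0_5 = 155, y0_5 = 70, x1_5 = 240, y1_5 = 110, cy_6 = 70, r_6 = 35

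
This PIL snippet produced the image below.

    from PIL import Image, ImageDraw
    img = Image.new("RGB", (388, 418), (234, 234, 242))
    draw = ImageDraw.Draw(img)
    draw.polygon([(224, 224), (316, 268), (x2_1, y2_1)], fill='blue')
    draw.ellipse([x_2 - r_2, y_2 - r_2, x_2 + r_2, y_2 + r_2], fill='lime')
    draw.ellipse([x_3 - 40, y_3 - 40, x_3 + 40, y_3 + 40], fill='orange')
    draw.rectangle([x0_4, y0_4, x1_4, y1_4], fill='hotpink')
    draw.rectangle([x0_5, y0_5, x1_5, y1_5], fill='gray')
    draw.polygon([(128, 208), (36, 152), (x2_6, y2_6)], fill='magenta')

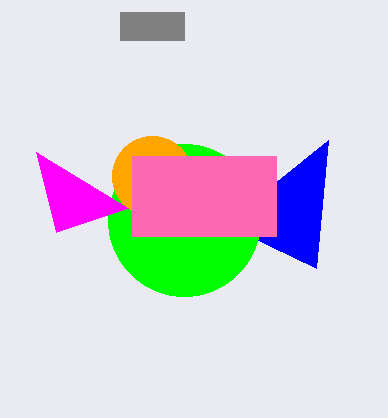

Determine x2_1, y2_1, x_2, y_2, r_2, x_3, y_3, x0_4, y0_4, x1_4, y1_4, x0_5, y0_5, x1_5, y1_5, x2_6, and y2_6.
x2_1 = 328; y2_1 = 140; x_2 = 184; y_2 = 220; r_2 = 76; x_3 = 152; y_3 = 176; x0_4 = 132; y0_4 = 156; x1_4 = 276; y1_4 = 236; x0_5 = 120; y0_5 = 12; x1_5 = 184; y1_5 = 40; x2_6 = 56; y2_6 = 232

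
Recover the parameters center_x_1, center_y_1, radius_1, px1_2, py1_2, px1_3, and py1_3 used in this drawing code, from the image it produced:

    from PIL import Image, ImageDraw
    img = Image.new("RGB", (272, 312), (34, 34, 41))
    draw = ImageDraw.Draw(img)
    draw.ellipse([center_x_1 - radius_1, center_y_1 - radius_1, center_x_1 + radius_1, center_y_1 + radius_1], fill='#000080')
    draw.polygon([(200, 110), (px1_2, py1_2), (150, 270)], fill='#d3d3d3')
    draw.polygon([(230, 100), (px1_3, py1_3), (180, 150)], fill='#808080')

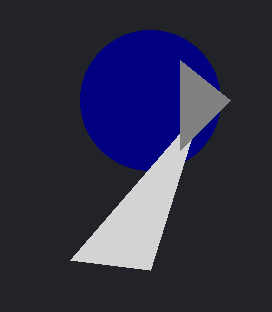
center_x_1 = 150, center_y_1 = 100, radius_1 = 70, px1_2 = 70, py1_2 = 260, px1_3 = 180, py1_3 = 60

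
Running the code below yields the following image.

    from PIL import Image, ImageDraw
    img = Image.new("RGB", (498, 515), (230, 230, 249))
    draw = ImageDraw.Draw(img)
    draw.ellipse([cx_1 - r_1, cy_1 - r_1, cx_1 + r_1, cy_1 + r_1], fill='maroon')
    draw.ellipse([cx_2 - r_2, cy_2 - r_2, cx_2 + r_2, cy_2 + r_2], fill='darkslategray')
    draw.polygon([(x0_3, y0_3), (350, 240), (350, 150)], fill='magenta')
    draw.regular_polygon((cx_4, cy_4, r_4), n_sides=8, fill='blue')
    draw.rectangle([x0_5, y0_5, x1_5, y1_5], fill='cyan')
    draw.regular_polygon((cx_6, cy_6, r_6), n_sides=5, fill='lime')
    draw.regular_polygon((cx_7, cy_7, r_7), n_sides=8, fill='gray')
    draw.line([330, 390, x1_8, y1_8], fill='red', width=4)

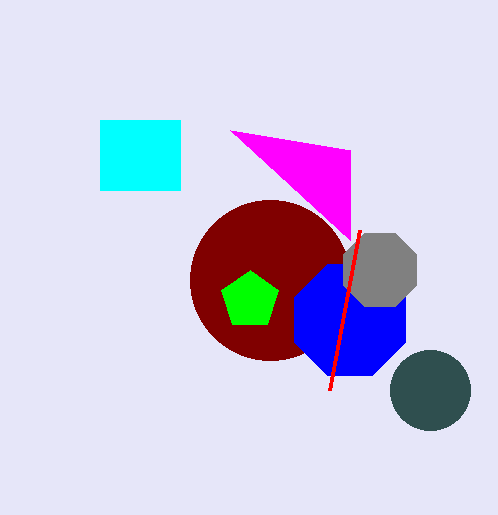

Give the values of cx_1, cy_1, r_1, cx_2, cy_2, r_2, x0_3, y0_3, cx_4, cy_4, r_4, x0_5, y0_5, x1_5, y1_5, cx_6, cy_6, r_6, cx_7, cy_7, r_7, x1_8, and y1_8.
cx_1 = 270; cy_1 = 280; r_1 = 80; cx_2 = 430; cy_2 = 390; r_2 = 40; x0_3 = 230; y0_3 = 130; cx_4 = 350; cy_4 = 320; r_4 = 60; x0_5 = 100; y0_5 = 120; x1_5 = 180; y1_5 = 190; cx_6 = 250; cy_6 = 300; r_6 = 30; cx_7 = 380; cy_7 = 270; r_7 = 40; x1_8 = 360; y1_8 = 230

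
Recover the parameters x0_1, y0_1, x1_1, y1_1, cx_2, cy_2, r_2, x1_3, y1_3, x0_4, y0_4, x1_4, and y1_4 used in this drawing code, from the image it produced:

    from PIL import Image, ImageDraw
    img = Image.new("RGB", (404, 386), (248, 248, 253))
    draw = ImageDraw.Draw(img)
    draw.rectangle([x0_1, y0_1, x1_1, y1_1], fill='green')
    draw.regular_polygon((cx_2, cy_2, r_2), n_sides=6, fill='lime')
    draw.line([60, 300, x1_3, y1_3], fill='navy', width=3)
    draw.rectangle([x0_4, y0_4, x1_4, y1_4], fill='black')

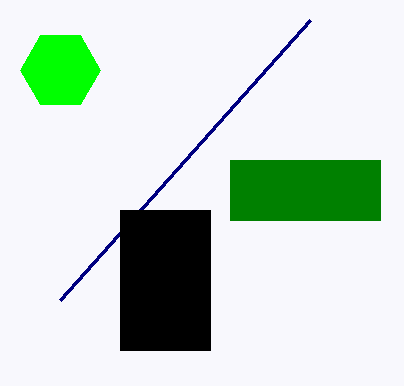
x0_1 = 230, y0_1 = 160, x1_1 = 380, y1_1 = 220, cx_2 = 60, cy_2 = 70, r_2 = 40, x1_3 = 310, y1_3 = 20, x0_4 = 120, y0_4 = 210, x1_4 = 210, y1_4 = 350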